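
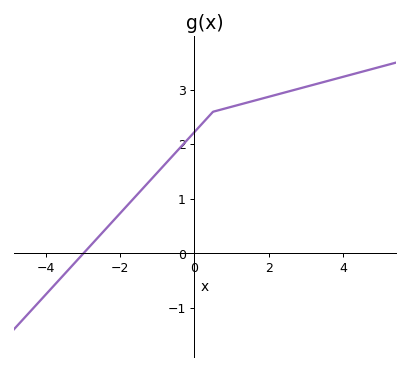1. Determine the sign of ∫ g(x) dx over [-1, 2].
positive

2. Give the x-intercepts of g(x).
-3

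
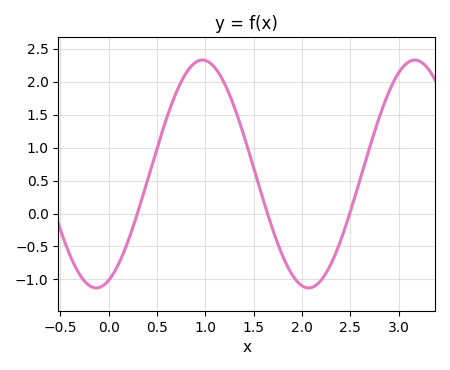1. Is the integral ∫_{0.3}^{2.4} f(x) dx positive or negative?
positive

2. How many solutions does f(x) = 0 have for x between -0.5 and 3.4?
3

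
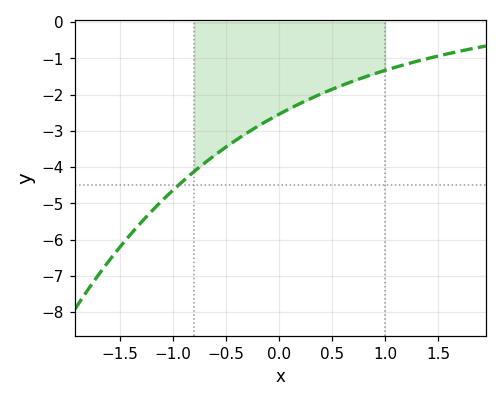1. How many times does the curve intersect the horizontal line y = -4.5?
1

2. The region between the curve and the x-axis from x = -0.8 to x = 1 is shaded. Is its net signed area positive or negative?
negative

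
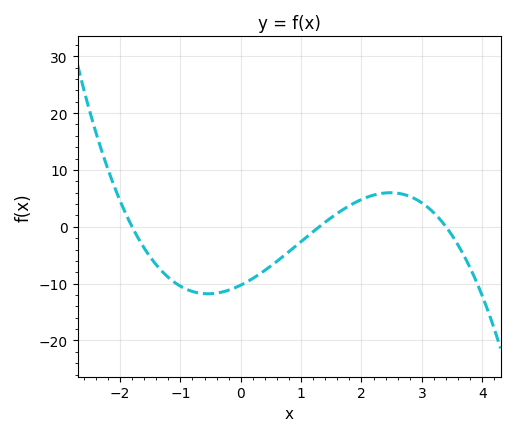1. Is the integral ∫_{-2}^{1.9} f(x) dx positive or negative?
negative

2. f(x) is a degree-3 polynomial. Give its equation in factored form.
y = -1.29(x + 1.8)(x - 1.3)(x - 3.4)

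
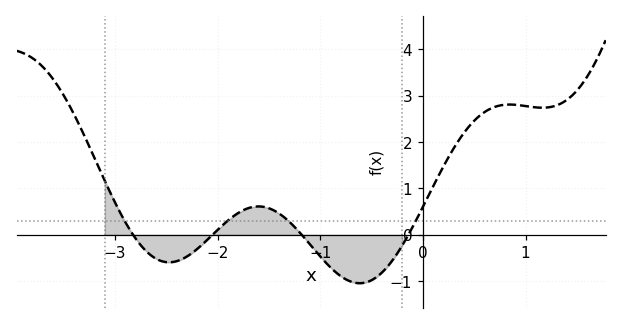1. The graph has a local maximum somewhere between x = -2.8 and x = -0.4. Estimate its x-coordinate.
-1.6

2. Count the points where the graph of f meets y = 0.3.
4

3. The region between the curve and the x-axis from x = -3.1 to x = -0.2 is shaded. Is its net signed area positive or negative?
negative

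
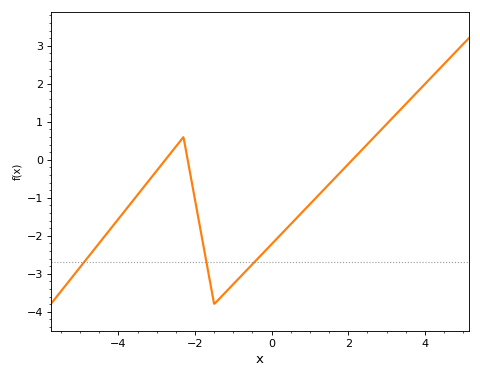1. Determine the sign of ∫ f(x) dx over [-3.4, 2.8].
negative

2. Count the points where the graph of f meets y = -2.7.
3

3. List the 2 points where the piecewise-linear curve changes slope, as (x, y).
(-2.3, 0.6); (-1.5, -3.8)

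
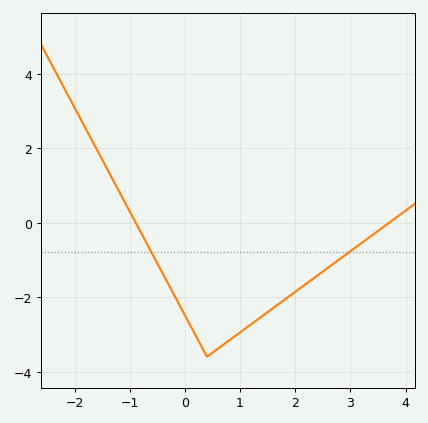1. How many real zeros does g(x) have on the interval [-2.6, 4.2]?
2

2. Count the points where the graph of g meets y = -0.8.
2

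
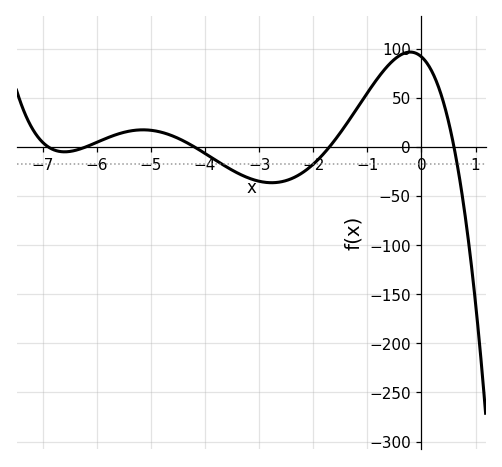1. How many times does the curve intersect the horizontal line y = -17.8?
3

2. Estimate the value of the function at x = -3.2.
-30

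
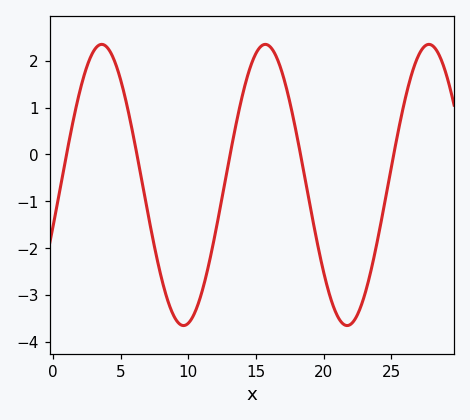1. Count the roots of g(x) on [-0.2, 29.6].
5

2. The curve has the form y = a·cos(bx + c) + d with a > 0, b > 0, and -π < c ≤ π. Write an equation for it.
y = 3cos(0.52x - 1.9) - 0.65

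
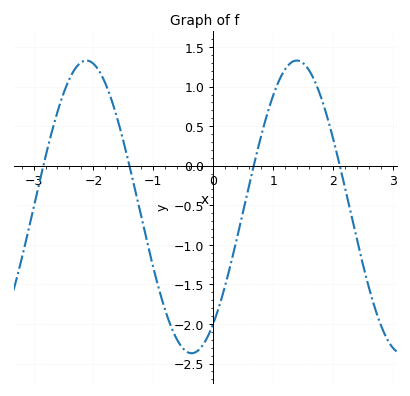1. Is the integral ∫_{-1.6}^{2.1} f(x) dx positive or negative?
negative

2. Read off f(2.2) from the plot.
-0.289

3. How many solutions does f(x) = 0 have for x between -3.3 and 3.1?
4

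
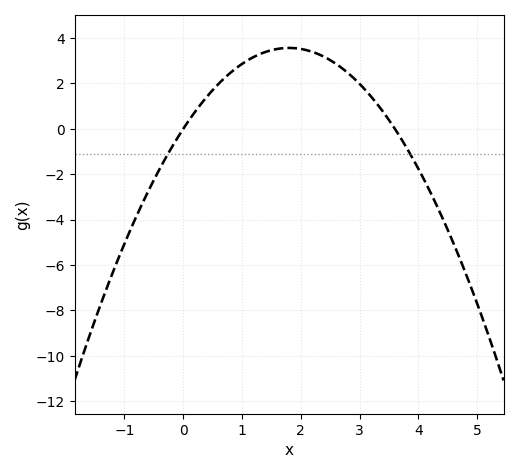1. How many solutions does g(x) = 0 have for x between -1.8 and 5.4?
2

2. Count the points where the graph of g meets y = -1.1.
2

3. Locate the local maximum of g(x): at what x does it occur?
1.8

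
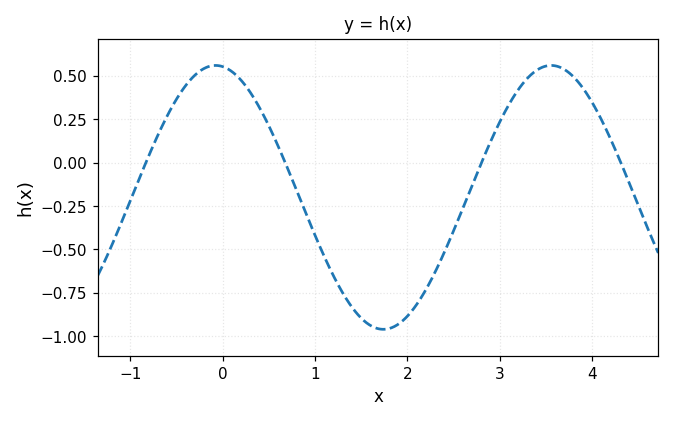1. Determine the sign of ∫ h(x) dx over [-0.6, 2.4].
negative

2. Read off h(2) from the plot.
-0.885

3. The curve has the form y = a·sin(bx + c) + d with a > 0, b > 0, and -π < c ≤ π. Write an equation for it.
y = 0.76sin(1.73x + 1.7) - 0.2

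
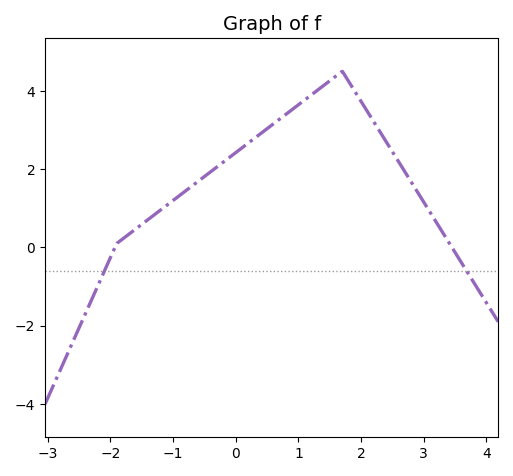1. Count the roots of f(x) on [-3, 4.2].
2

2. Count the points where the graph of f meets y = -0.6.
2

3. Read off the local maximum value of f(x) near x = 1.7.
4.5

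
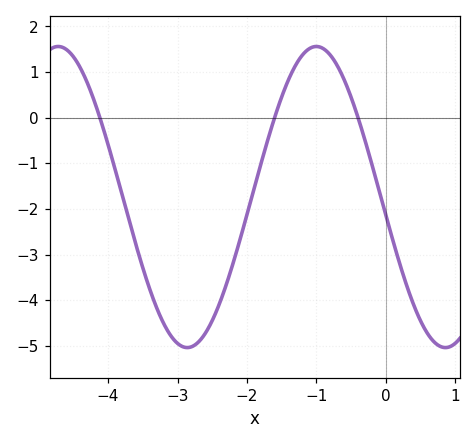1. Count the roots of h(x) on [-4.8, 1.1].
3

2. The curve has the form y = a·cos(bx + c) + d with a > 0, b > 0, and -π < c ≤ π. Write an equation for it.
y = 3.3cos(1.7x + 1.7) - 1.74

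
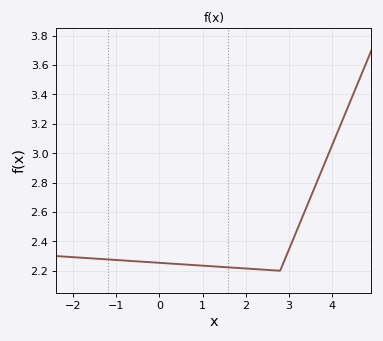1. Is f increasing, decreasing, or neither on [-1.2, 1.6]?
decreasing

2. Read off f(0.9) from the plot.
2.24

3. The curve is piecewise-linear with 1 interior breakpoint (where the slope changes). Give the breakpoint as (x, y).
(2.8, 2.2)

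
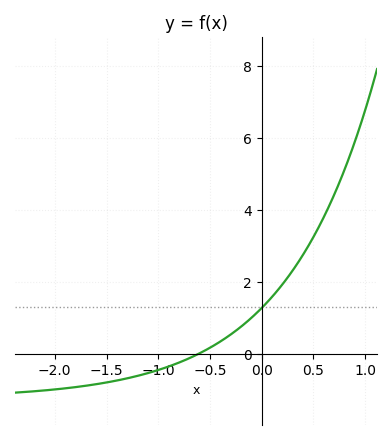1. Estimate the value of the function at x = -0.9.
-0.4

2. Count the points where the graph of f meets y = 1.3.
1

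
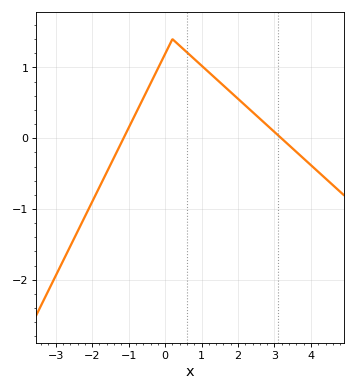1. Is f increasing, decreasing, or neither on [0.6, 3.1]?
decreasing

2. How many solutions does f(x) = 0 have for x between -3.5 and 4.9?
2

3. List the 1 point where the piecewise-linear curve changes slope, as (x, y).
(0.2, 1.4)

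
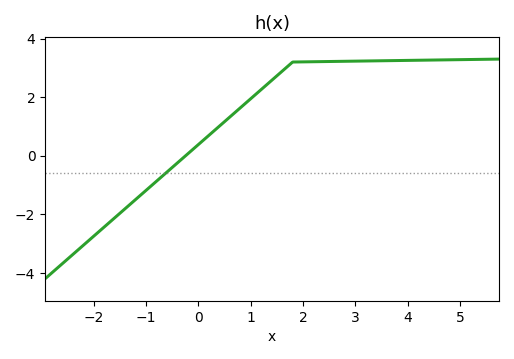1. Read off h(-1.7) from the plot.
-2.28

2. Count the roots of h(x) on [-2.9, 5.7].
1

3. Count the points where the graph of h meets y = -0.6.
1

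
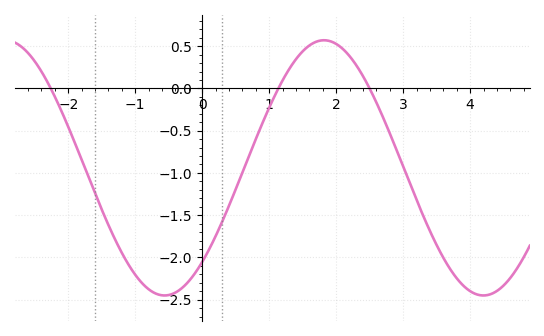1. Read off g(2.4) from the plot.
0.146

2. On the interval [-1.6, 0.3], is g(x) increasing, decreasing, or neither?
neither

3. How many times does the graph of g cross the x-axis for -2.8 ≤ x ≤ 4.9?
3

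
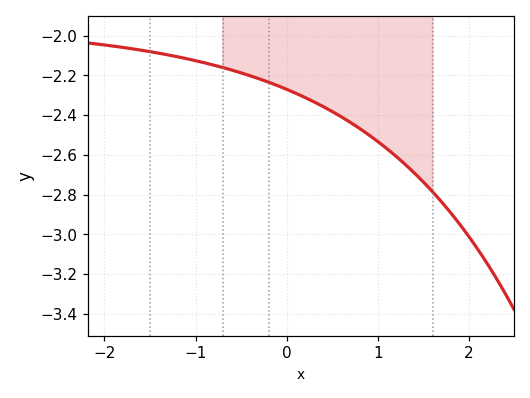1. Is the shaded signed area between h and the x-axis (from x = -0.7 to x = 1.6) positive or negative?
negative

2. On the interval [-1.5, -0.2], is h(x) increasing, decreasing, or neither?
decreasing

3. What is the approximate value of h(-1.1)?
-2.12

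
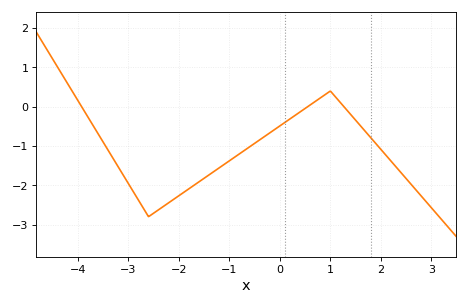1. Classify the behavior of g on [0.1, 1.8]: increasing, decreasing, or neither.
neither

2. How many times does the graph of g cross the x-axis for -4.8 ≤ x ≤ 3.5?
3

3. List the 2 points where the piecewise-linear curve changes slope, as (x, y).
(-2.6, -2.8); (1, 0.4)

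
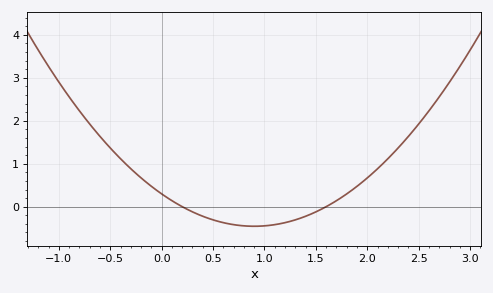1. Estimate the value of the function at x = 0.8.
-0.446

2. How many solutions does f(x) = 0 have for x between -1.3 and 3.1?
2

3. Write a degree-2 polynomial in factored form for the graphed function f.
y = 0.93(x - 0.2)(x - 1.6)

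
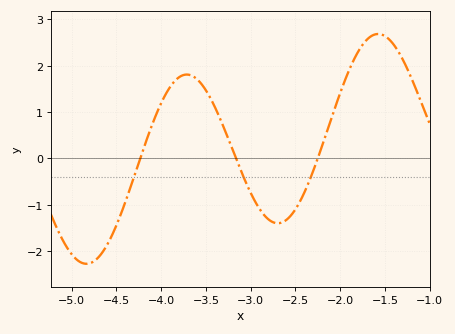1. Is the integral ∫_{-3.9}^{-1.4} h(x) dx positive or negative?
positive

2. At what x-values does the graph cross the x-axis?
-4.2, -3.2, -2.3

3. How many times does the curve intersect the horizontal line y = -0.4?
3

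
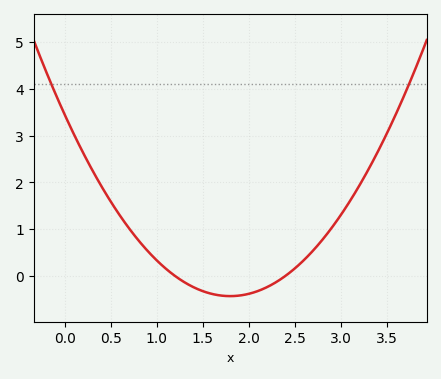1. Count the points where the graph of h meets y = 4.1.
2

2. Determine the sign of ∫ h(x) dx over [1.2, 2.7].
negative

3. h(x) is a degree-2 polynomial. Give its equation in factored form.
y = 1.2(x - 1.2)(x - 2.4)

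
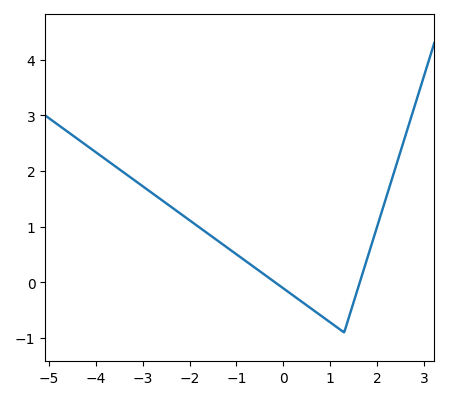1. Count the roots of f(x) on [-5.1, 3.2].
2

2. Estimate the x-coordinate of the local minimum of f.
1.2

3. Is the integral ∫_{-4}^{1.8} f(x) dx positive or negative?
positive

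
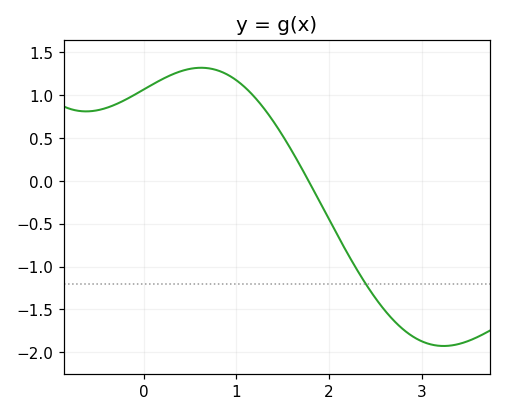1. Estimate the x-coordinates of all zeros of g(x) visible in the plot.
1.8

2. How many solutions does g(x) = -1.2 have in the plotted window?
1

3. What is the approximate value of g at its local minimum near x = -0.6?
0.8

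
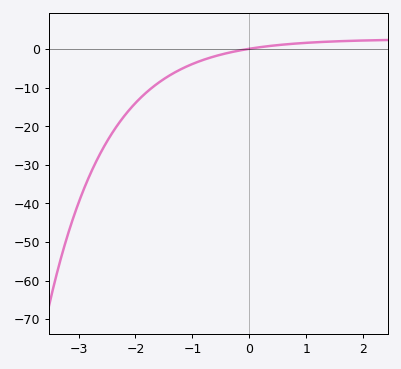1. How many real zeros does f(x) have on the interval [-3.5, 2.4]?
1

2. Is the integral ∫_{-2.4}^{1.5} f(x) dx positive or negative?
negative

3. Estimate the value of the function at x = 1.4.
1.96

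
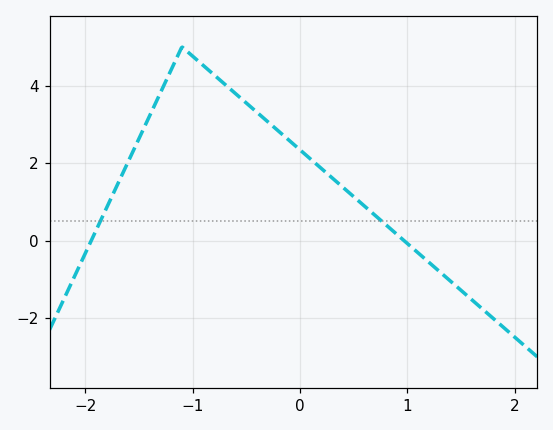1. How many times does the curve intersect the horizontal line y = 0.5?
2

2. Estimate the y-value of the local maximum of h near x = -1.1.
5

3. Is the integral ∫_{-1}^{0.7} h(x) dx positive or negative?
positive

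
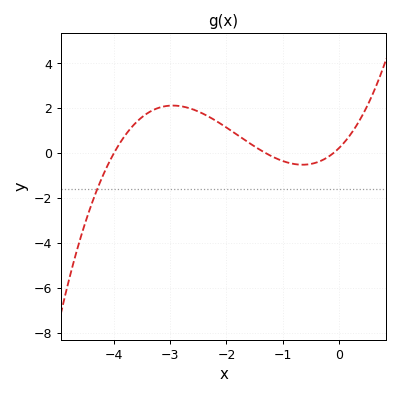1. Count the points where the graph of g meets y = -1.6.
1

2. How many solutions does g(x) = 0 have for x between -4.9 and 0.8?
3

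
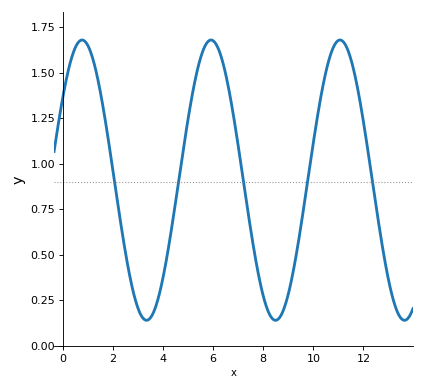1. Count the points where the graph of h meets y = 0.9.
5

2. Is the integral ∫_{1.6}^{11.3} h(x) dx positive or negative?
positive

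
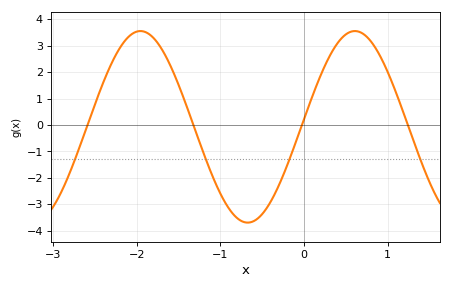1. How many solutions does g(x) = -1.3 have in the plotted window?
4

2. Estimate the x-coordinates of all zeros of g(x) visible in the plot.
-2.59, -1.32, -0.024, 1.24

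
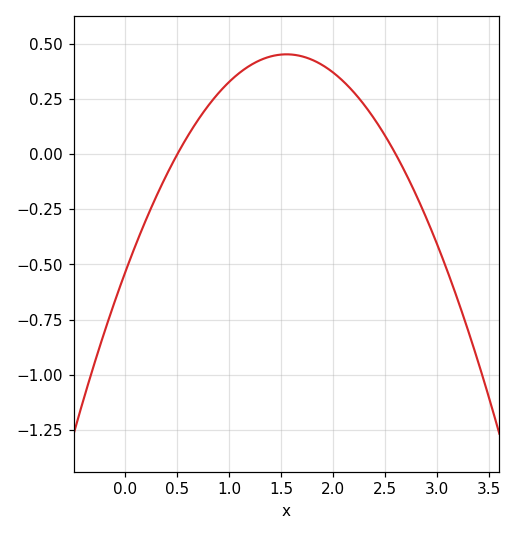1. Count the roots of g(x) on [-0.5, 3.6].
2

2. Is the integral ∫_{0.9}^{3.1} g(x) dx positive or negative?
positive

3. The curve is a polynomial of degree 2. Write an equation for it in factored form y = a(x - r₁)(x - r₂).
y = -0.41(x - 0.5)(x - 2.6)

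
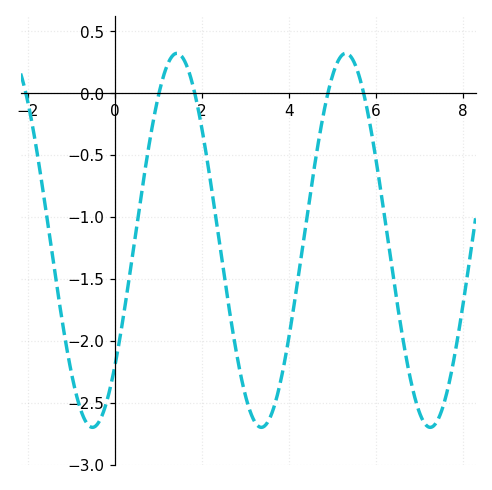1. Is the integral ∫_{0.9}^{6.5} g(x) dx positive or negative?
negative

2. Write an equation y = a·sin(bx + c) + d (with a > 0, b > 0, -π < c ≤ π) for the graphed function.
y = 1.51sin(1.6x - 0.74) - 1.19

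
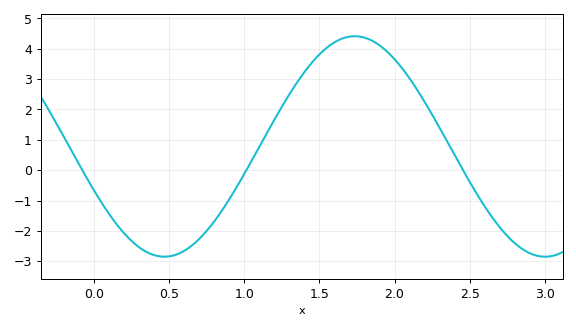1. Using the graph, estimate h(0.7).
-2.27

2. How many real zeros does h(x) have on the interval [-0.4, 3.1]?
3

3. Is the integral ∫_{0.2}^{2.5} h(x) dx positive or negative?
positive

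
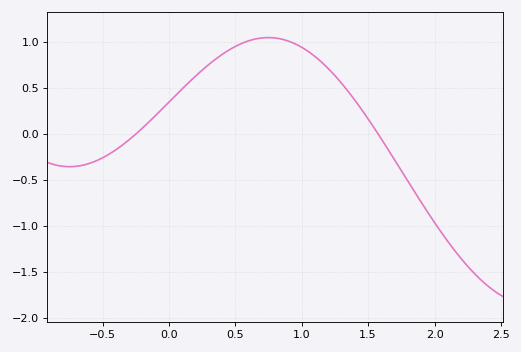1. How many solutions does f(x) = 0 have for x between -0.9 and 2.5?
2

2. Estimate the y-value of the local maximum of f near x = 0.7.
1.04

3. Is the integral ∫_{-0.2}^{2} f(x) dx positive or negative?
positive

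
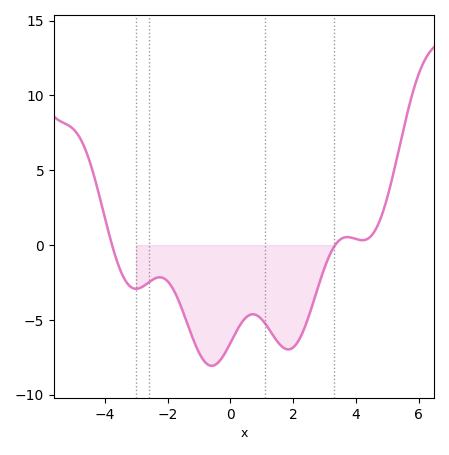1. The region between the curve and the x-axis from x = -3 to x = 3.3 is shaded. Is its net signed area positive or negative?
negative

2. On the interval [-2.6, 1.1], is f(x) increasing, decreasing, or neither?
neither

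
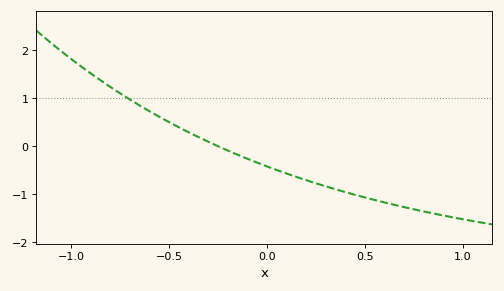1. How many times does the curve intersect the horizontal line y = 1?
1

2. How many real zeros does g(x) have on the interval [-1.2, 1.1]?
1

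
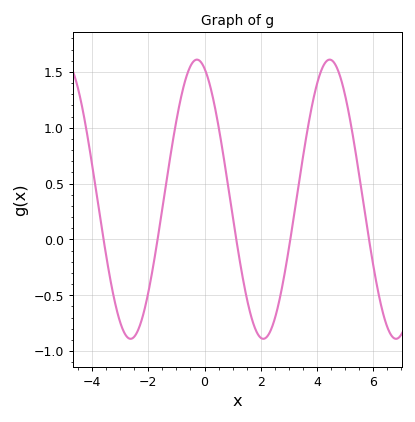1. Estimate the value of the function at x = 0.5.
1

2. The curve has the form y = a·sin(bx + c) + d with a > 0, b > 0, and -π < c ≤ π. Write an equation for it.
y = 1.25sin(1.3x + 1.9) + 0.36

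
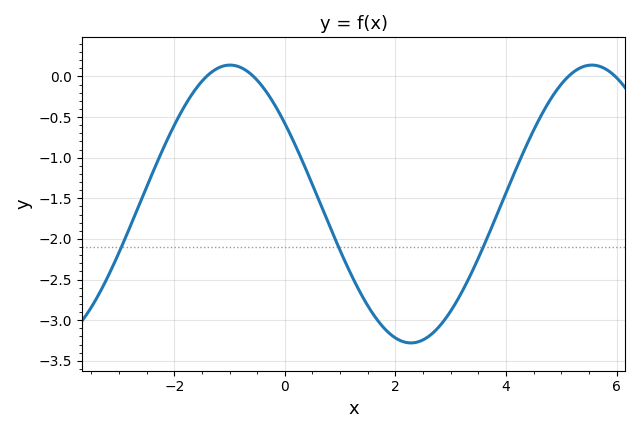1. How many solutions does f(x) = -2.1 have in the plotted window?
3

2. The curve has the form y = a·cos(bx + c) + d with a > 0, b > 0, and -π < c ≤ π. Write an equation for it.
y = 1.71cos(0.96x + 0.952) - 1.57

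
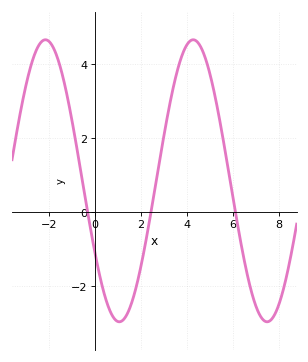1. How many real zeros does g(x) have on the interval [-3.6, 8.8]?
3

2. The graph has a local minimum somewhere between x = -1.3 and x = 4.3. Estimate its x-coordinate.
1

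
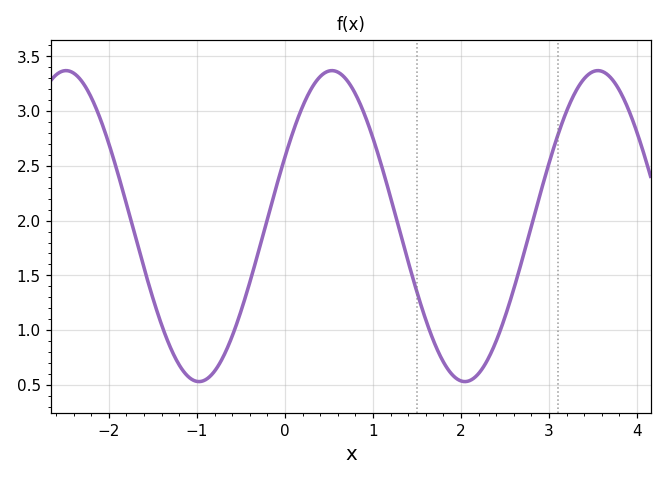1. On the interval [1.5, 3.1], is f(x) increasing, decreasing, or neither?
neither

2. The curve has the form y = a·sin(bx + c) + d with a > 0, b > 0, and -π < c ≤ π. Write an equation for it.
y = 1.42sin(2.08x + 0.46) + 1.95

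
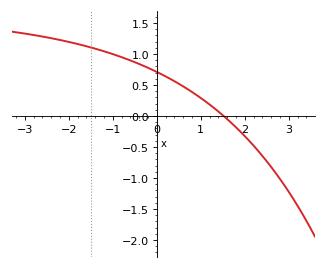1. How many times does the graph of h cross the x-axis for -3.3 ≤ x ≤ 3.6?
1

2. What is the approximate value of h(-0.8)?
0.949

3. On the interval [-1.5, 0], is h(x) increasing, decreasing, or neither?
decreasing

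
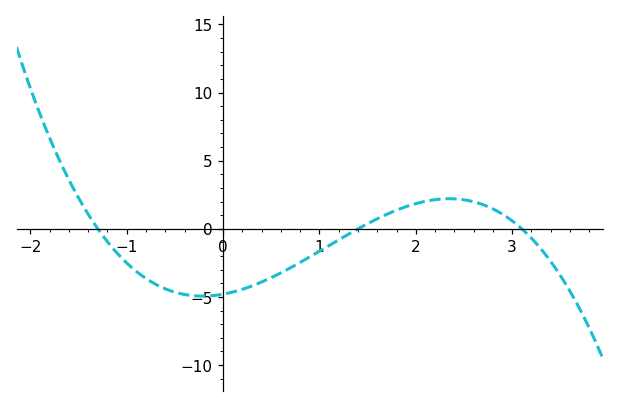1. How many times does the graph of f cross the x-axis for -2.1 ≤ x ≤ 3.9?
3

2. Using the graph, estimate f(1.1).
-1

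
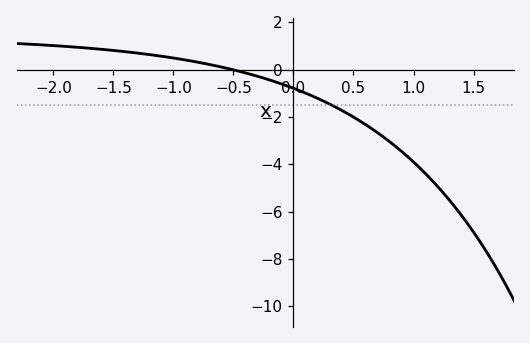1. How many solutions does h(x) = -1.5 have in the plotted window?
1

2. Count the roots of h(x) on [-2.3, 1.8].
1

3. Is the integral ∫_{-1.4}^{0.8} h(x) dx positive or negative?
negative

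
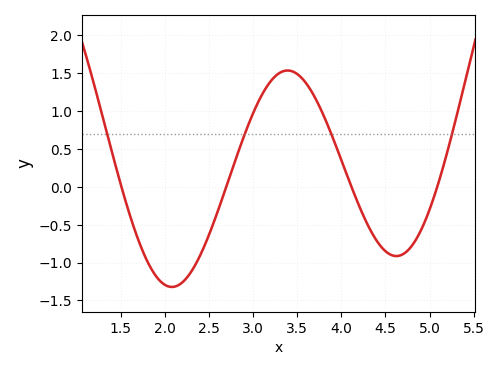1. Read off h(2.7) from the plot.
0.012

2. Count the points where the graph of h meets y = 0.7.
4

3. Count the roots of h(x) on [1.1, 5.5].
4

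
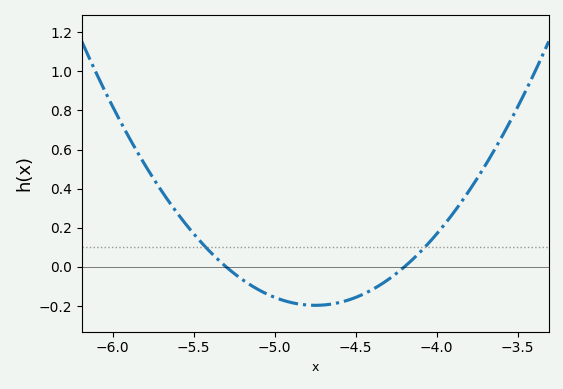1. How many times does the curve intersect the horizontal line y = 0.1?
2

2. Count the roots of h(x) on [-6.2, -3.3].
2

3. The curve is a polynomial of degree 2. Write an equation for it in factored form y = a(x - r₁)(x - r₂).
y = 0.65(x + 5.3)(x + 4.2)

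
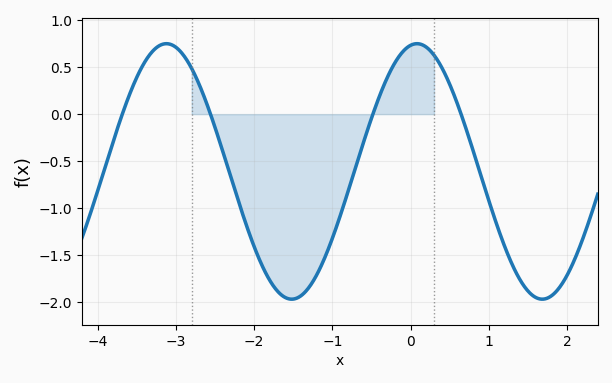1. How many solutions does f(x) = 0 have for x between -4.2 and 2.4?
4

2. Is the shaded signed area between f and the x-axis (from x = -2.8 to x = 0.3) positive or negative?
negative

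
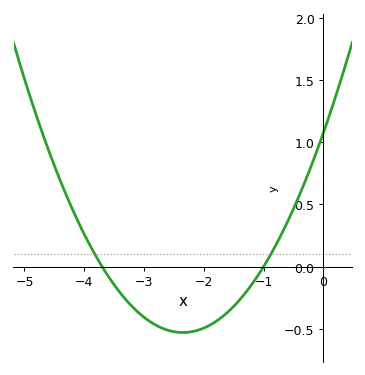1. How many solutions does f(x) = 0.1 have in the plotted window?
2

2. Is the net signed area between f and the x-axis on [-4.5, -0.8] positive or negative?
negative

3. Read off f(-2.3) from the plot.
-0.528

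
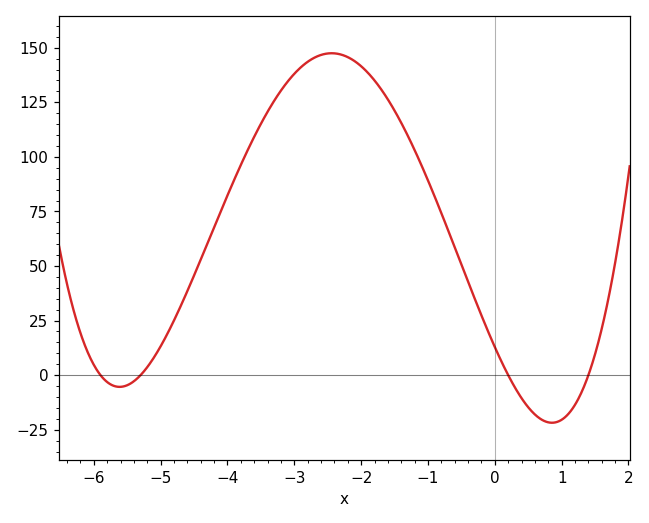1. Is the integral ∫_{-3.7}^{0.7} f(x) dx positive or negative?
positive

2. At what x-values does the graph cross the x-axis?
-5.9, -5.3, 0.2, 1.4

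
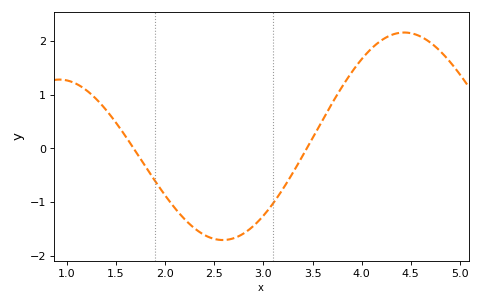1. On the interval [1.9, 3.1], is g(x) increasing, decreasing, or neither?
neither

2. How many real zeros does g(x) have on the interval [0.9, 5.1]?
2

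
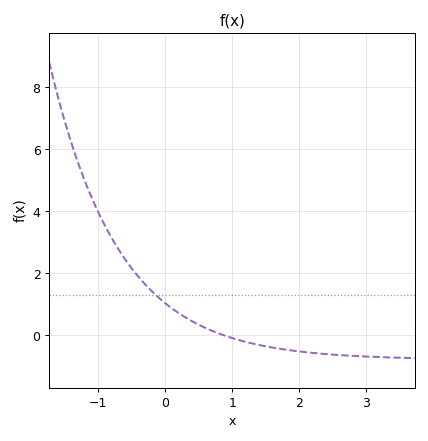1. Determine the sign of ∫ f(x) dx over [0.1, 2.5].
negative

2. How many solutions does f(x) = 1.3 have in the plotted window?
1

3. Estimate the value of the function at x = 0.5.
0.4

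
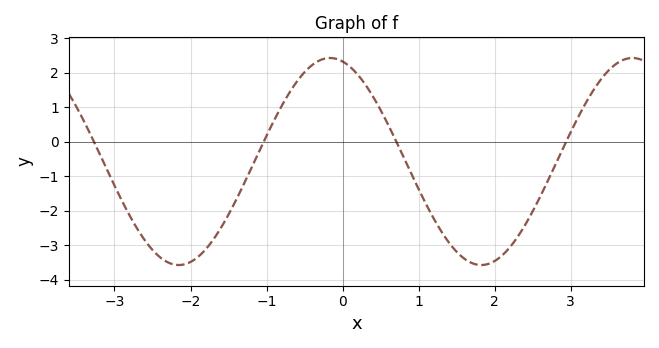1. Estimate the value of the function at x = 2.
-3.45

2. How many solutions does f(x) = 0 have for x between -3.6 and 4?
4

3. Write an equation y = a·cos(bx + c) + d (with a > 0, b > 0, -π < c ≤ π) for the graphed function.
y = 3cos(1.58x + 0.262) - 0.57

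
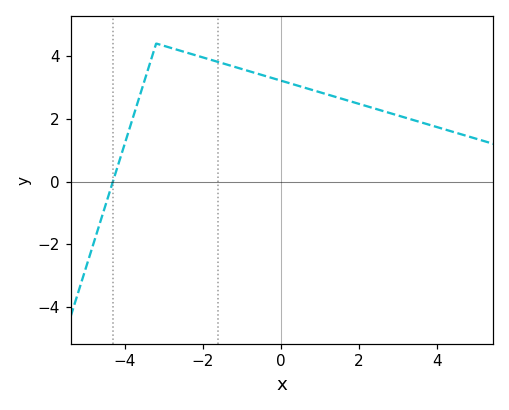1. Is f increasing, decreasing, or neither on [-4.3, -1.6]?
neither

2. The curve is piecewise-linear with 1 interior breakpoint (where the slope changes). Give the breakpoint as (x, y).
(-3.2, 4.4)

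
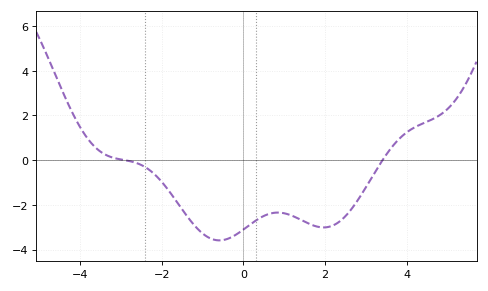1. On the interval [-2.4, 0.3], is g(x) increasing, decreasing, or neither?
neither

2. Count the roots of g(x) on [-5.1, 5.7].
2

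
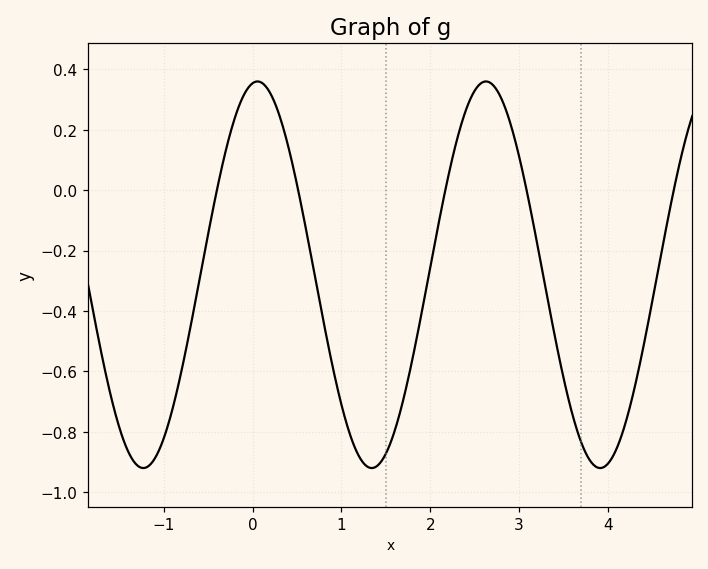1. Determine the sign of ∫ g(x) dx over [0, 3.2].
negative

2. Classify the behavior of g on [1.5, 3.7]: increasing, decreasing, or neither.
neither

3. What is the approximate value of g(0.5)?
0.02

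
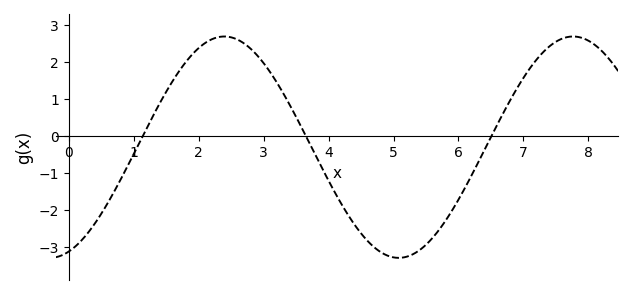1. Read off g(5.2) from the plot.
-3.3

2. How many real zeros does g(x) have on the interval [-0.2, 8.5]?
3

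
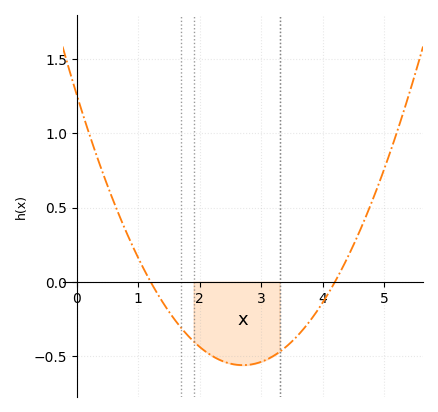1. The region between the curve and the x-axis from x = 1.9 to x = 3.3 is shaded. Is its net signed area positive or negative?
negative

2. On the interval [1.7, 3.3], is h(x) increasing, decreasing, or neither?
neither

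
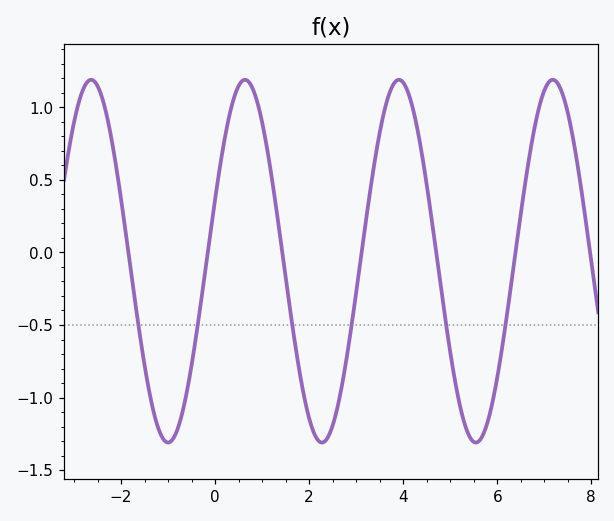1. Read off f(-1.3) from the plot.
-1.1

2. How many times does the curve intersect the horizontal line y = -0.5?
6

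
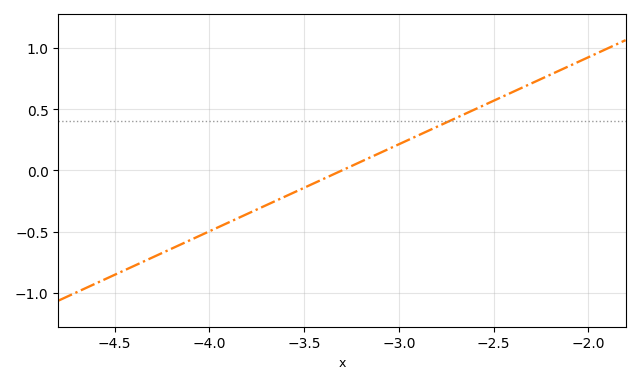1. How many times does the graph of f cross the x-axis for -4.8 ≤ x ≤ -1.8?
1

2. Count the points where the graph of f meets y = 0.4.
1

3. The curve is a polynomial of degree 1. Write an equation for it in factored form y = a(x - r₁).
y = 0.71(x + 3.3)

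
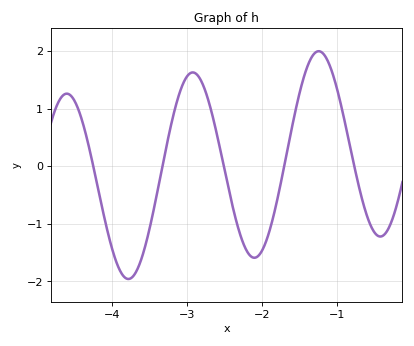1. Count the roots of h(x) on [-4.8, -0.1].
5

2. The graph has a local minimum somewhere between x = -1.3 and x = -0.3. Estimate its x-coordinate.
-0.4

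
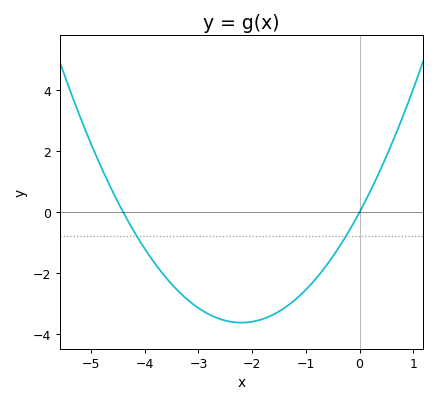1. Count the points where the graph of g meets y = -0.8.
2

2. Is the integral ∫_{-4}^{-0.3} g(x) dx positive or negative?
negative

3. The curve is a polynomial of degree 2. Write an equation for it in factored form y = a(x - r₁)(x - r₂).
y = 0.75(x + 4.4)(x - 0)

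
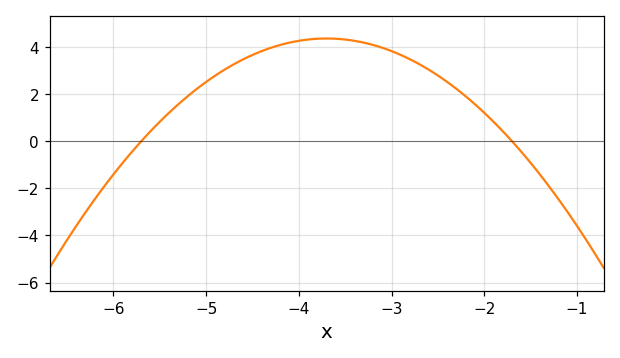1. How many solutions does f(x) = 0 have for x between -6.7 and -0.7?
2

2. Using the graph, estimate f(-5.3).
1.6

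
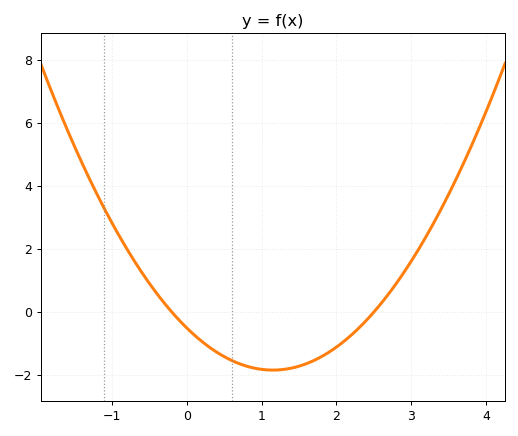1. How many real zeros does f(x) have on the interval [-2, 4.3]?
2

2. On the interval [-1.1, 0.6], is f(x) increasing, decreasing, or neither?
decreasing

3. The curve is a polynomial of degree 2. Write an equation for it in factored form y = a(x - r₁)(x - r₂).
y = 1.01(x + 0.2)(x - 2.5)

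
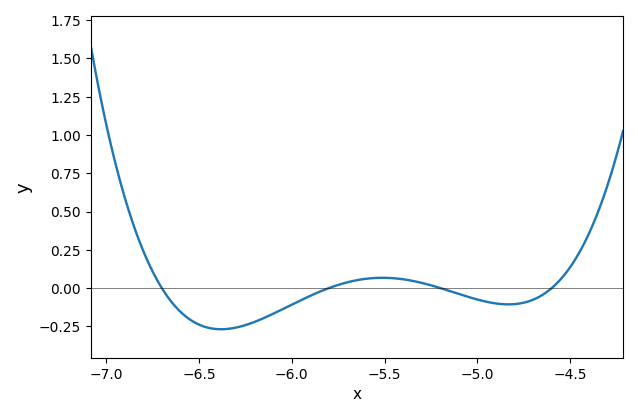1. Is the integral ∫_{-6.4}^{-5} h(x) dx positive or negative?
negative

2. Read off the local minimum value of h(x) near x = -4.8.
-0.1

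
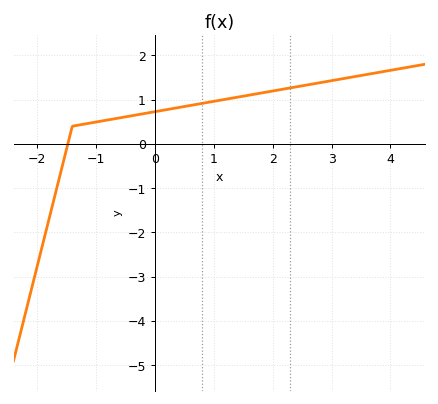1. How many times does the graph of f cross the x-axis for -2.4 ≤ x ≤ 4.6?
1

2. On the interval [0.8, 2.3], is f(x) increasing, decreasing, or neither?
increasing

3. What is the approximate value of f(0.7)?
0.891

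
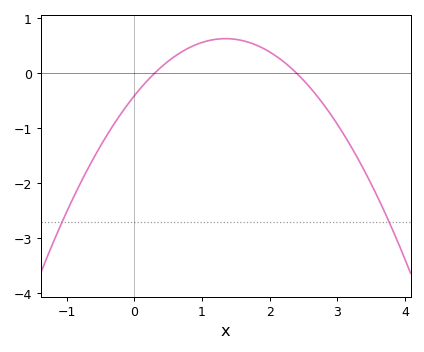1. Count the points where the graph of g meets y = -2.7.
2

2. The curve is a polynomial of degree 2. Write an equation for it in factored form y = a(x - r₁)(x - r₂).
y = -0.57(x - 0.3)(x - 2.4)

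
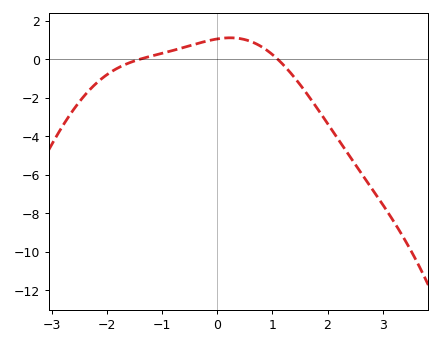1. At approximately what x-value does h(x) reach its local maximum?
0.231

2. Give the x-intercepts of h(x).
-1.4, 1.09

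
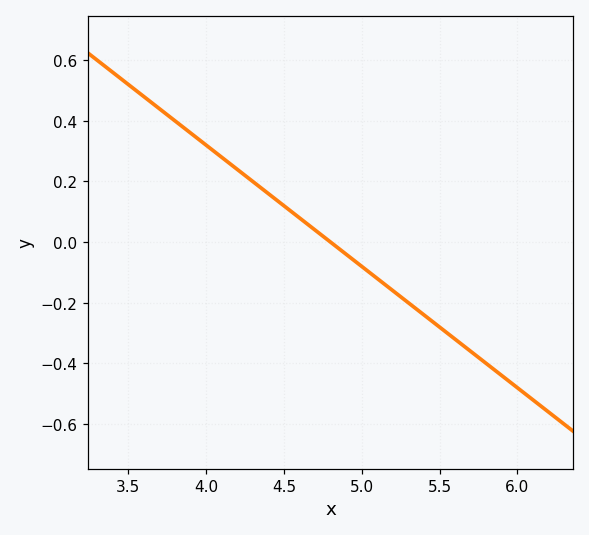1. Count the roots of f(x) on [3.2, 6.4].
1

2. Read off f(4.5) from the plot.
0.12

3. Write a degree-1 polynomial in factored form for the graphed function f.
y = -0.4(x - 4.8)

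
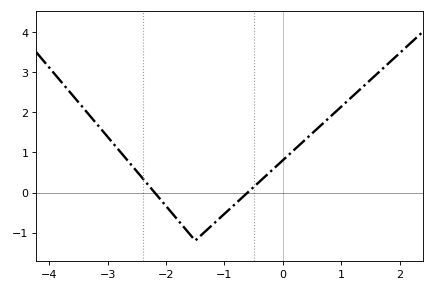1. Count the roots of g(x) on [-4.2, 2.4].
2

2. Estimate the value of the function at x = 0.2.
1.1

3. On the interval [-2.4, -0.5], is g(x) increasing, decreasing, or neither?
neither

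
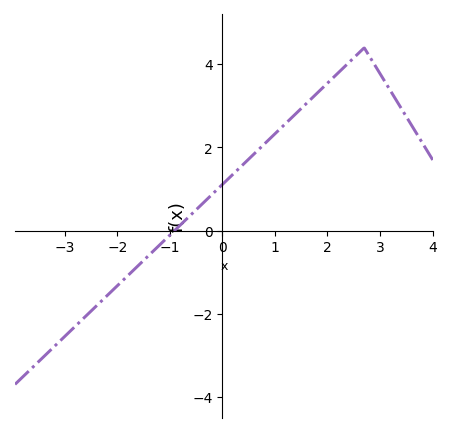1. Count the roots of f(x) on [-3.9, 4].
1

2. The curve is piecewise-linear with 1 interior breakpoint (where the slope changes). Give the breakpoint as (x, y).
(2.7, 4.4)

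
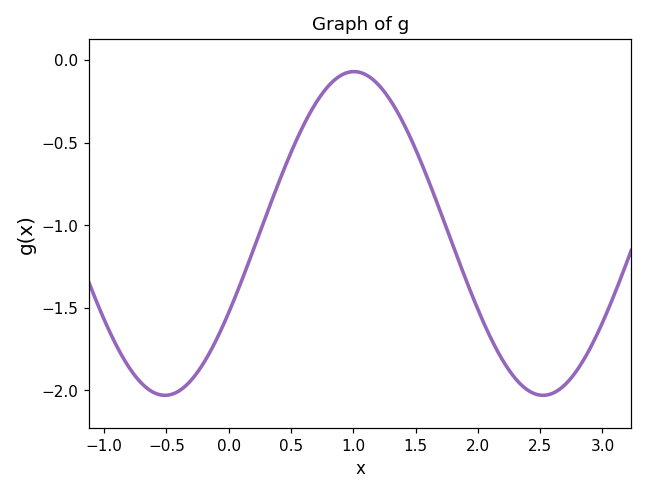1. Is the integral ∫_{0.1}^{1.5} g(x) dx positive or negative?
negative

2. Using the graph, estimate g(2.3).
-1.93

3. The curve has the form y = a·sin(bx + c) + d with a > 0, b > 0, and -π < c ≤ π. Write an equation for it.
y = 0.98sin(2.07x - 0.51) - 1.05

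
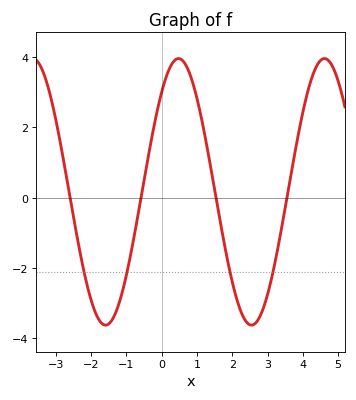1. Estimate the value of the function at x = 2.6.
-3.6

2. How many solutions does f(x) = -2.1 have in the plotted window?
4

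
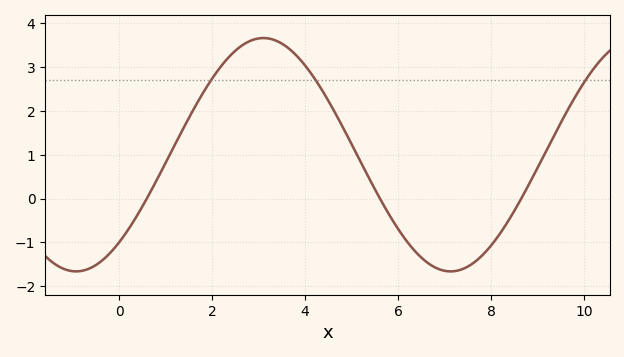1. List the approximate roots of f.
0.597, 5.61, 8.65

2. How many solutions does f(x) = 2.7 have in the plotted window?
3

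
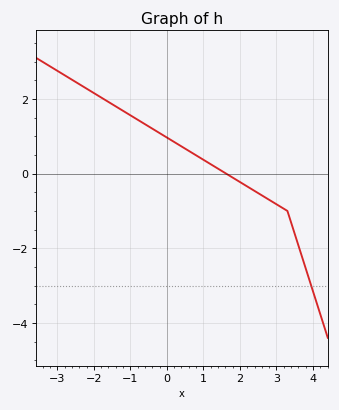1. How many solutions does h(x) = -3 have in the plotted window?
1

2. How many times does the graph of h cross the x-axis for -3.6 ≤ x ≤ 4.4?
1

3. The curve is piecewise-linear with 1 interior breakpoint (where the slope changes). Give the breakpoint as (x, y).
(3.3, -1)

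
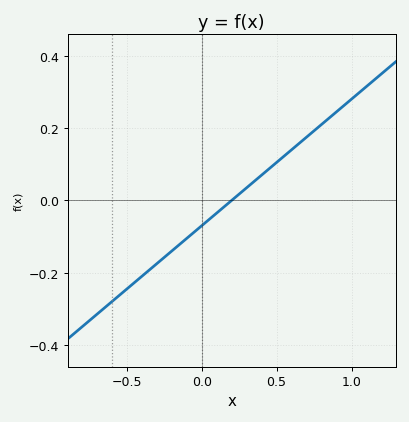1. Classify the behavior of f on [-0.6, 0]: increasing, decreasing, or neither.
increasing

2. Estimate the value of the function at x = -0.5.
-0.24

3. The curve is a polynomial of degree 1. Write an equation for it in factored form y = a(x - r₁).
y = 0.35(x - 0.2)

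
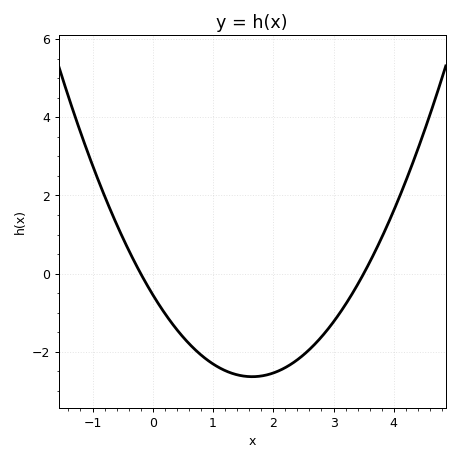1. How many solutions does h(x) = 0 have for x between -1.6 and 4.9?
2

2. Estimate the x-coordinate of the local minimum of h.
1.6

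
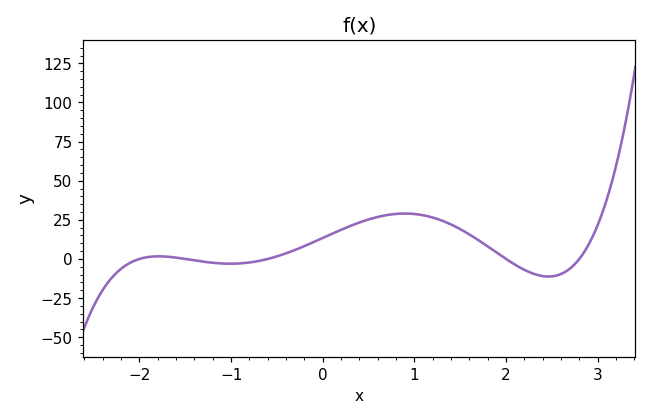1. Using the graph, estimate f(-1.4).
-0.912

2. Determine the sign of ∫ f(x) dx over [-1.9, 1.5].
positive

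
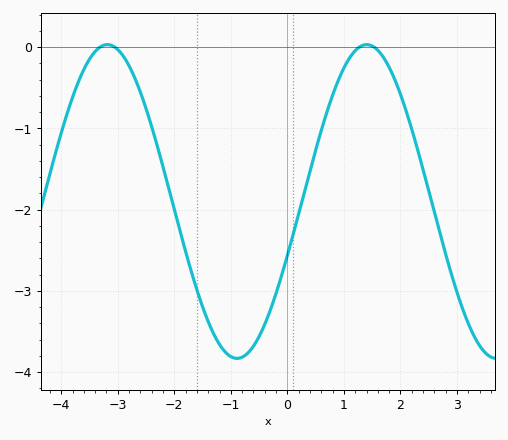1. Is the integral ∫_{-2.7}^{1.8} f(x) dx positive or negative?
negative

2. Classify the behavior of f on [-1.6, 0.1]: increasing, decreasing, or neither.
neither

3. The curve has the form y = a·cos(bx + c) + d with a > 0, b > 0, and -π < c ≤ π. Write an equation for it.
y = 1.93cos(1.37x - 1.92) - 1.9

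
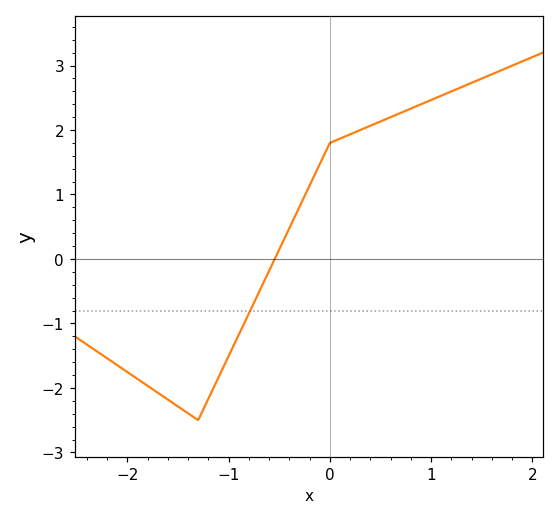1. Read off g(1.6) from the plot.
2.9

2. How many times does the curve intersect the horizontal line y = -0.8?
1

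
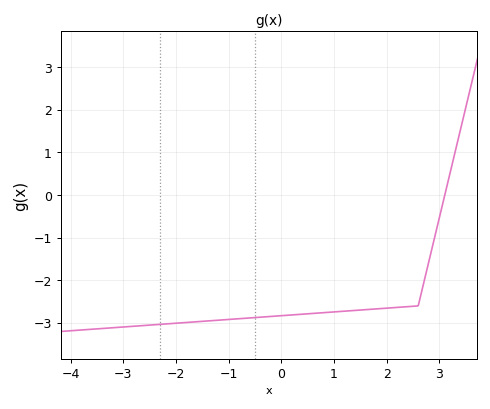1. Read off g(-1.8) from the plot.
-3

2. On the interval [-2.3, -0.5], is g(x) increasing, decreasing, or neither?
increasing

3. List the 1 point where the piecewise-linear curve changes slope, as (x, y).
(2.6, -2.6)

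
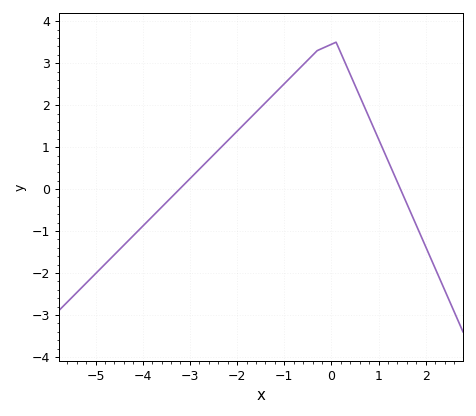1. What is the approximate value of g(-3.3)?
-0.1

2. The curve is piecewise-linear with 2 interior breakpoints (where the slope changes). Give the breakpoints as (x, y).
(-0.3, 3.3); (0.1, 3.5)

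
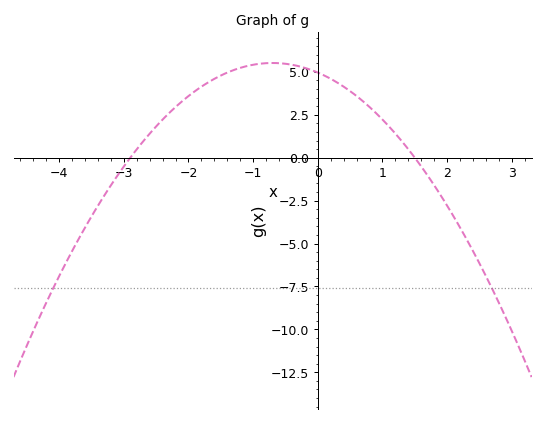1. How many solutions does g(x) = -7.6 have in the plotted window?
2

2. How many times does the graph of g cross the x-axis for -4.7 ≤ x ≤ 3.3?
2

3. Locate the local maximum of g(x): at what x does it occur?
-0.7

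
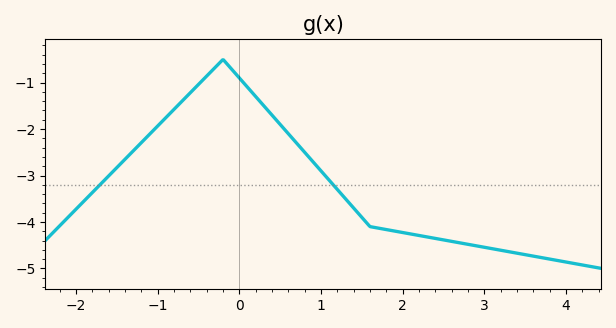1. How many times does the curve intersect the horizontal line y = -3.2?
2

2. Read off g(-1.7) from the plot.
-3.2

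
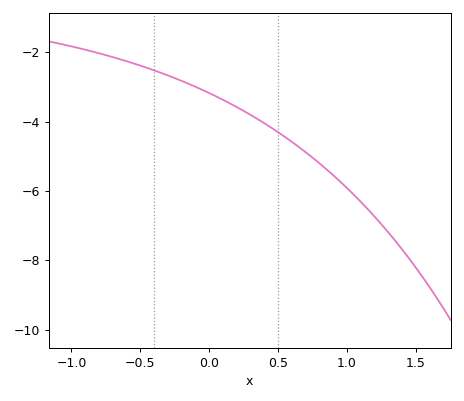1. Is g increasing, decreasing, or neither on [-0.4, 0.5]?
decreasing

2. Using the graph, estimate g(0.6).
-4.59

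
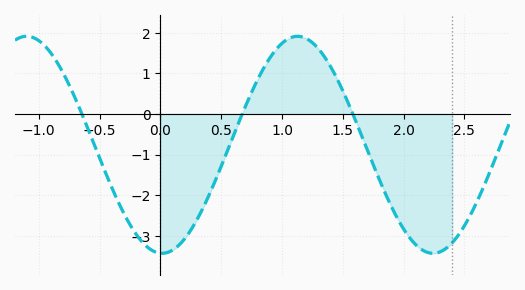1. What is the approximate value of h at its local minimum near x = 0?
-3.4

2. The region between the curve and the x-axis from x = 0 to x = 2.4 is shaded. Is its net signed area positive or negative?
negative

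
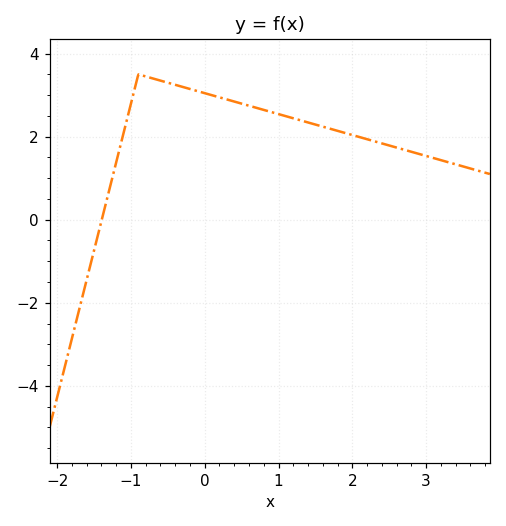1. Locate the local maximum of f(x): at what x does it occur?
-0.9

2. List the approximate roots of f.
-1.4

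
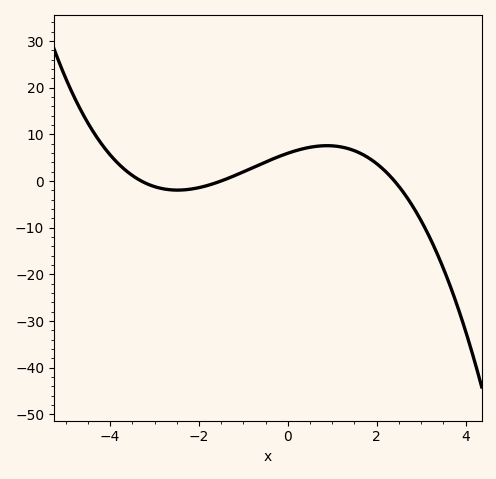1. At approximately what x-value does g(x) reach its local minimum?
-2.48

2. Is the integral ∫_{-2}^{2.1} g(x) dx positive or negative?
positive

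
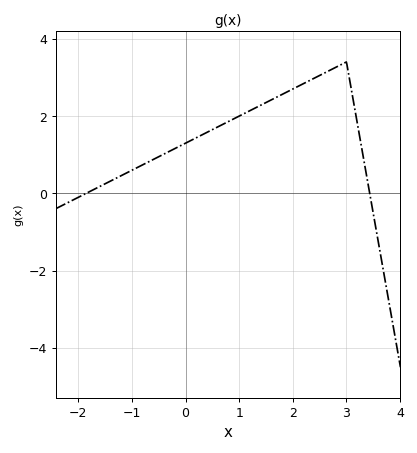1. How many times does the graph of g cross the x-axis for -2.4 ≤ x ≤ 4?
2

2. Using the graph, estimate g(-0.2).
1.16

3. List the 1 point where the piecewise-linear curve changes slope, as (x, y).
(3, 3.4)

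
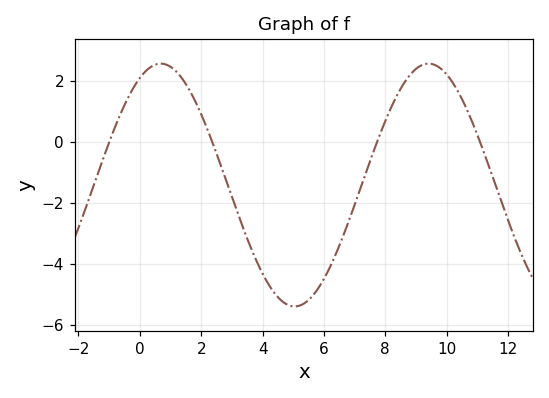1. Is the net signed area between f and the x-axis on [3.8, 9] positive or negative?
negative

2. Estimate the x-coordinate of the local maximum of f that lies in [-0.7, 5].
0.6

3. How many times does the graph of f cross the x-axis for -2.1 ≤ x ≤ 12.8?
4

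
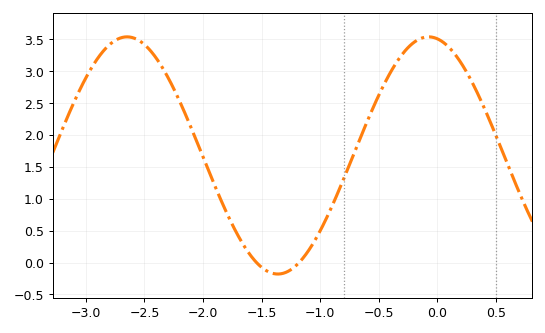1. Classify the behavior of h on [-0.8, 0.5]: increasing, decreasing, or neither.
neither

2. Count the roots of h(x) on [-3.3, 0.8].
2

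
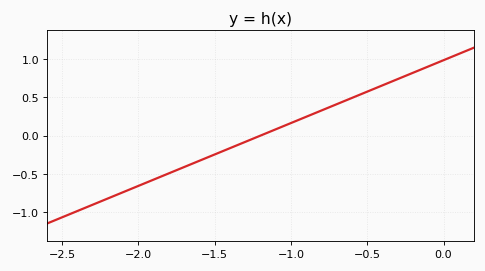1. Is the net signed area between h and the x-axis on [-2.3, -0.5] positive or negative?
negative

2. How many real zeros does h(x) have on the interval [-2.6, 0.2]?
1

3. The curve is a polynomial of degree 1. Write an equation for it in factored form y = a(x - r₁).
y = 0.82(x + 1.2)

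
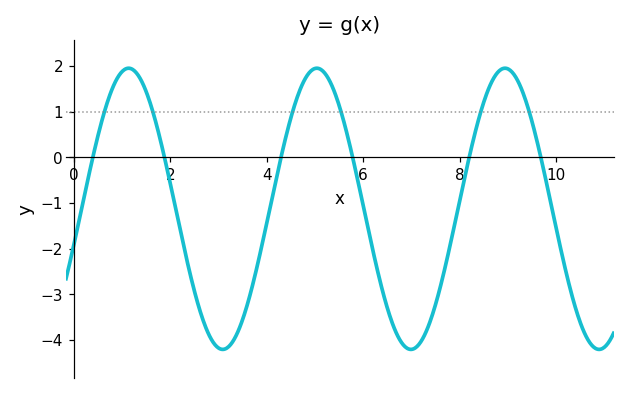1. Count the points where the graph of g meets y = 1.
6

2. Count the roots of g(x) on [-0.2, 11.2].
6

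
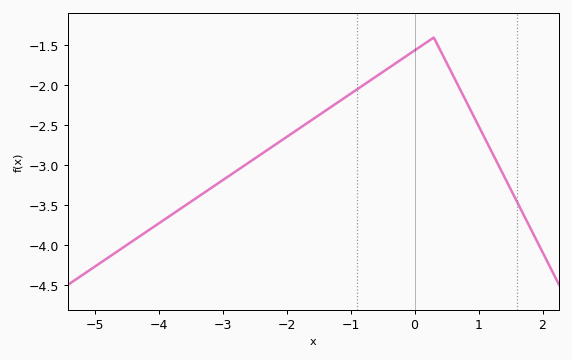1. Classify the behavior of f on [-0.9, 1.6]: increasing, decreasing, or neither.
neither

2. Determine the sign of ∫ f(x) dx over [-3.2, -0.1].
negative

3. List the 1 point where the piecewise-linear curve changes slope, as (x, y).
(0.3, -1.4)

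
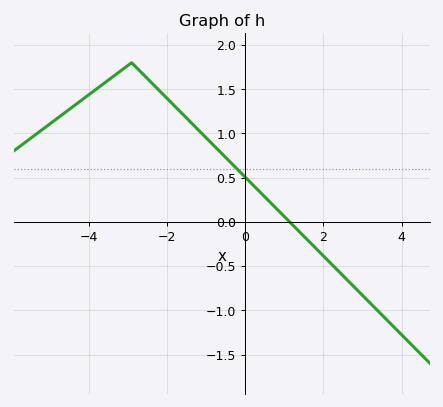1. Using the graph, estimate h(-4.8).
1.15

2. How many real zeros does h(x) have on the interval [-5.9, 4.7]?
1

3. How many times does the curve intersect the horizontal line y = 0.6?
1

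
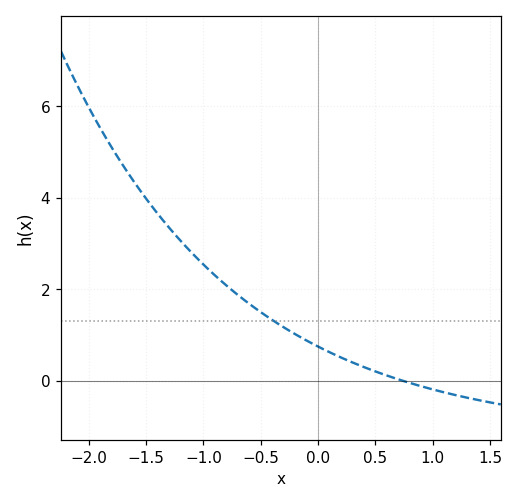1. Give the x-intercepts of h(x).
0.742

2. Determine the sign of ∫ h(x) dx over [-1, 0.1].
positive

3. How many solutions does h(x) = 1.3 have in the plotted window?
1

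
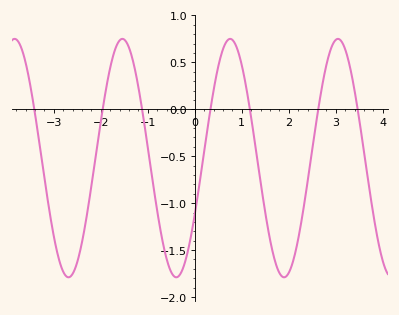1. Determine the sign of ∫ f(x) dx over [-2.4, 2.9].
negative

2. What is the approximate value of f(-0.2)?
-1.61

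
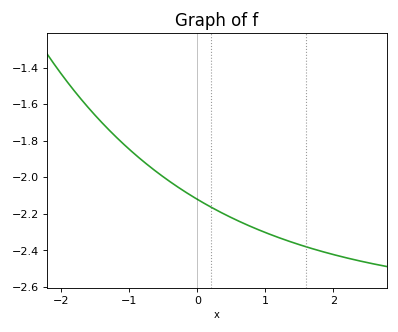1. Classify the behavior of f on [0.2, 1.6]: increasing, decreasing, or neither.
decreasing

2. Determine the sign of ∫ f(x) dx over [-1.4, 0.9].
negative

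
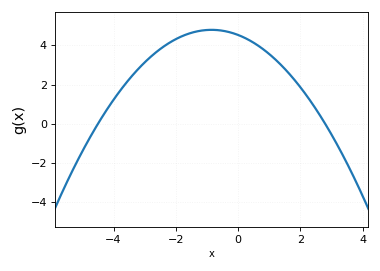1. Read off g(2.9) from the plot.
-0.2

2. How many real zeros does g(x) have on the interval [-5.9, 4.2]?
2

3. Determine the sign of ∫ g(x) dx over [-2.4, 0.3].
positive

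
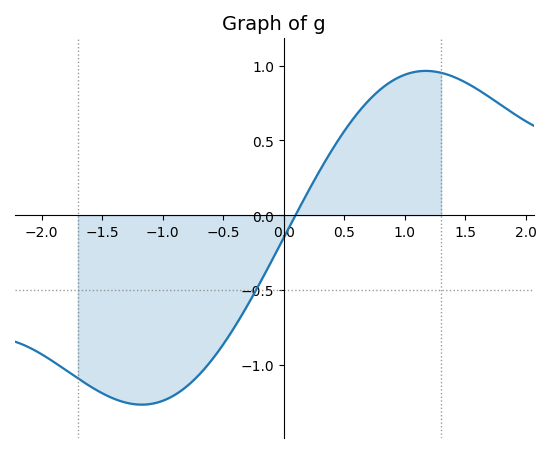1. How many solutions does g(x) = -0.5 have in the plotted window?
1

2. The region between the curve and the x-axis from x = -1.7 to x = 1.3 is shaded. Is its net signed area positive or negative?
negative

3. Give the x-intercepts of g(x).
0.097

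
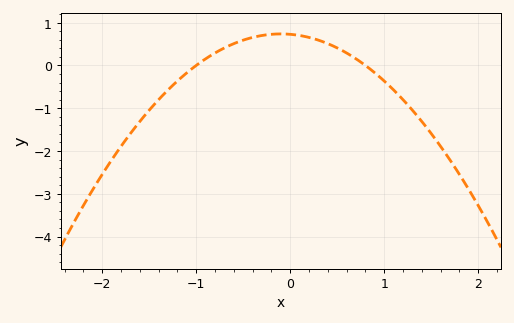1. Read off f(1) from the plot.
-0.4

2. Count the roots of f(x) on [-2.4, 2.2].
2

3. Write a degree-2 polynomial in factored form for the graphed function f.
y = -0.91(x + 1)(x - 0.8)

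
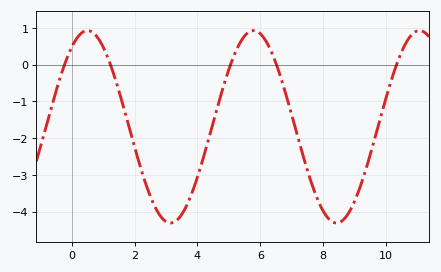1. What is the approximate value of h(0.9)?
0.6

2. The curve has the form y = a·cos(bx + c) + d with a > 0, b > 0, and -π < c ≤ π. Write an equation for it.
y = 2.62cos(1.2x - 0.6) - 1.69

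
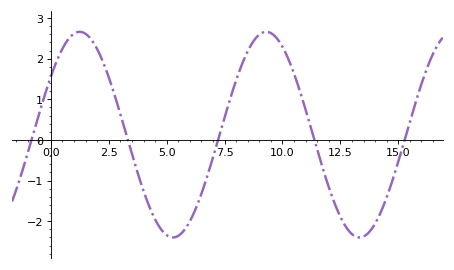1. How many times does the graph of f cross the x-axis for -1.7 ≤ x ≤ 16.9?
5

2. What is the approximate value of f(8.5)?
2.18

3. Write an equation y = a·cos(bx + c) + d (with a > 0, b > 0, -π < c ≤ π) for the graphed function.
y = 2.53cos(0.78x - 0.97) + 0.13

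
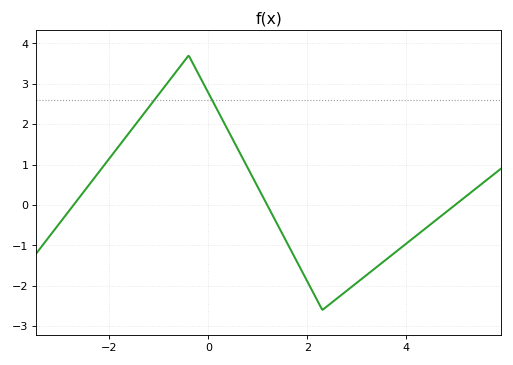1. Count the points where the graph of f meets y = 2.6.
2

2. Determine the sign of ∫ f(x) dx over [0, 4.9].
negative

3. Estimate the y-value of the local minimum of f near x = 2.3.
-2.6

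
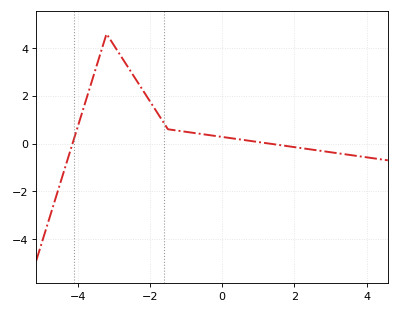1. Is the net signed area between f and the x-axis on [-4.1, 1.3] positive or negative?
positive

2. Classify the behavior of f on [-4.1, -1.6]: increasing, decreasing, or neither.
neither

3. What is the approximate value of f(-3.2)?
4.6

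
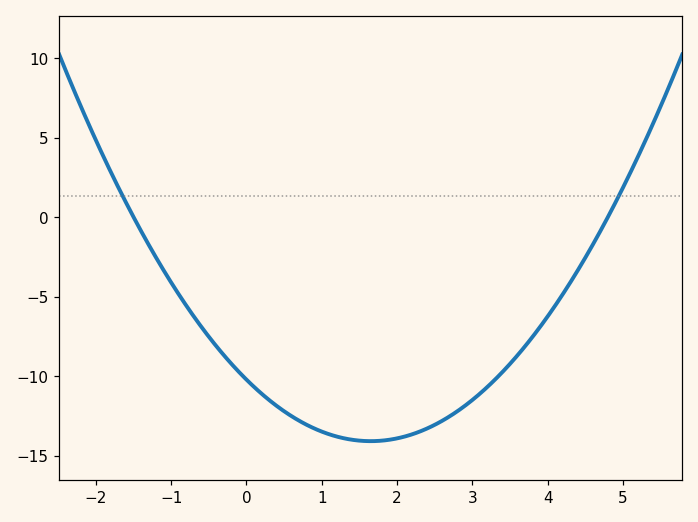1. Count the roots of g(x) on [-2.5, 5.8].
2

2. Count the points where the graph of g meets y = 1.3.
2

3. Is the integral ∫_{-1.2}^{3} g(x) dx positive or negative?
negative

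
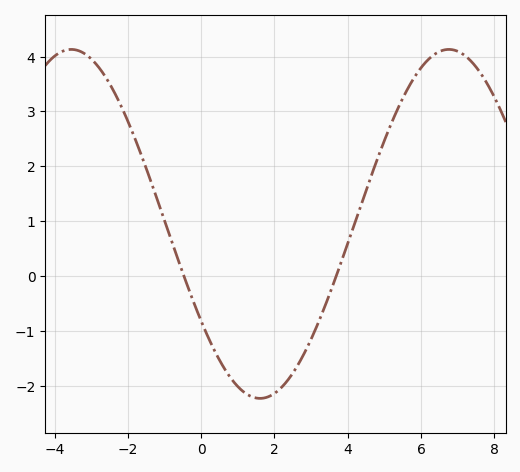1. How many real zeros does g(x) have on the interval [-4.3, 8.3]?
2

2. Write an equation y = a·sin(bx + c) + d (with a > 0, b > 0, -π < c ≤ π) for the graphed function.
y = 3.18sin(0.61x - 2.55) + 0.95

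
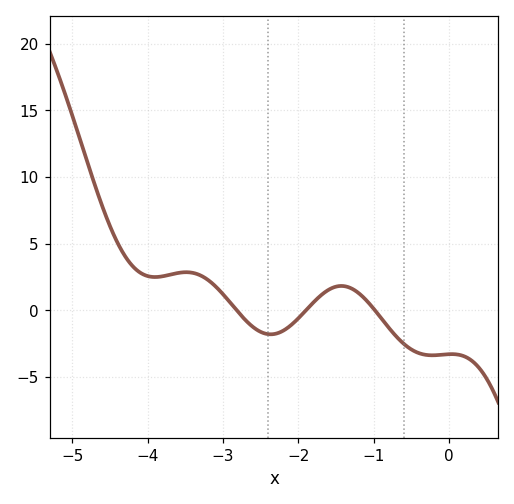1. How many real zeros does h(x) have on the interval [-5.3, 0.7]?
3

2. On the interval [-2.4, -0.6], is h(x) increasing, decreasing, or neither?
neither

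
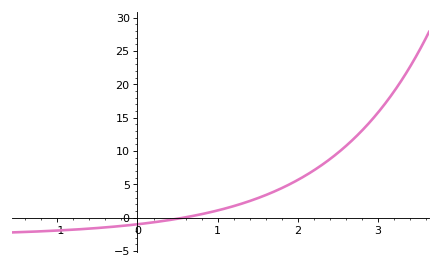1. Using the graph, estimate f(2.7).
11.8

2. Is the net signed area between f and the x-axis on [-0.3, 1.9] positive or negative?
positive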